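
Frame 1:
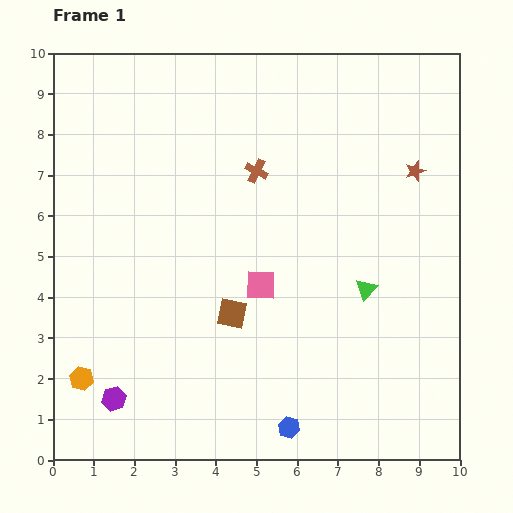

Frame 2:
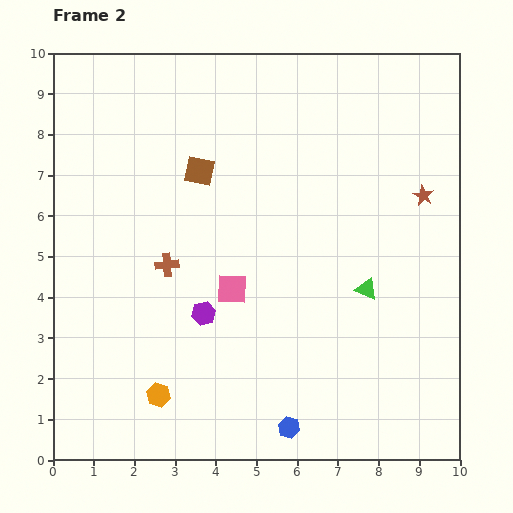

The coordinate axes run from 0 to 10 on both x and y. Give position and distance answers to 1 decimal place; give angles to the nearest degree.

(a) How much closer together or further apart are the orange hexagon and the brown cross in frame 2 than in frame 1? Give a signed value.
-3.5

Distance in frame 1: 6.7. Distance in frame 2: 3.2.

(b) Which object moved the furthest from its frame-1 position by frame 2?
the brown square

(moved 3.6; next 3.2)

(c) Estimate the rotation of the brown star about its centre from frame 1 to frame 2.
26° counter-clockwise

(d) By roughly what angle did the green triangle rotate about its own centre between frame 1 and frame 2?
49° counter-clockwise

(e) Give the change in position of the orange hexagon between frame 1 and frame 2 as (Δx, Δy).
(1.9, -0.4)

The orange hexagon was at (0.7, 2.0) in frame 1 and (2.6, 1.6) in frame 2.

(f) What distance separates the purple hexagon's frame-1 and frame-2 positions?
3.0

The purple hexagon moved from (1.5, 1.5) to (3.7, 3.6), a distance of √(2.2² + 2.1²) ≈ 3.0.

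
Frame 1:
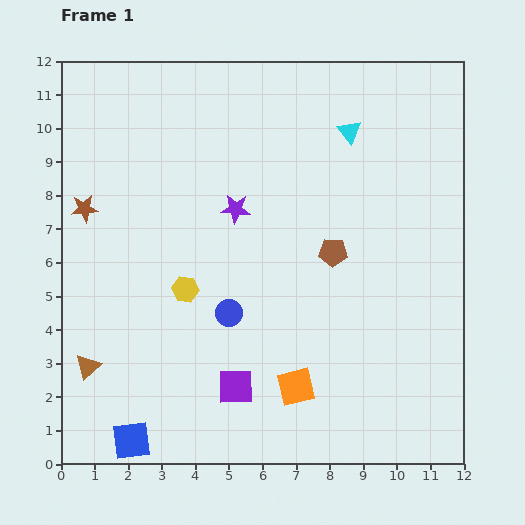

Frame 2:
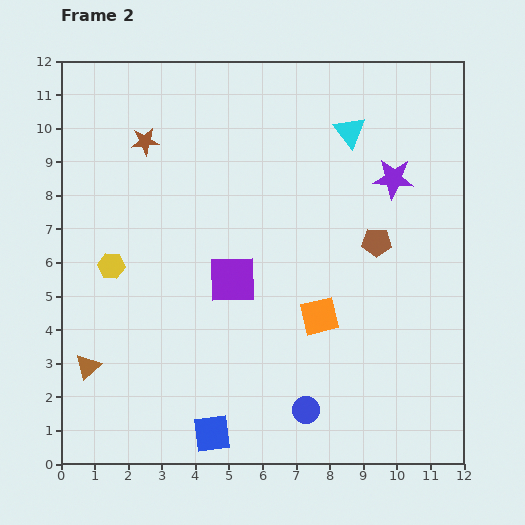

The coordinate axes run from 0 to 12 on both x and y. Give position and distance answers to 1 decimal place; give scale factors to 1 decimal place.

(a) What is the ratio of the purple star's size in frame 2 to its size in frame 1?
1.4×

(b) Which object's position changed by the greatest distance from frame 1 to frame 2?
the purple star

(moved 4.8; next 3.7)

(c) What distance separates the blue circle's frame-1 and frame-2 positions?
3.7

The blue circle moved from (5.0, 4.5) to (7.3, 1.6), a distance of √(2.3² + 2.9²) ≈ 3.7.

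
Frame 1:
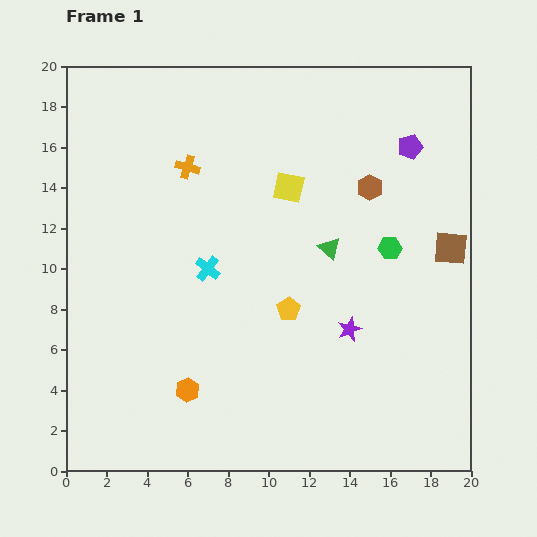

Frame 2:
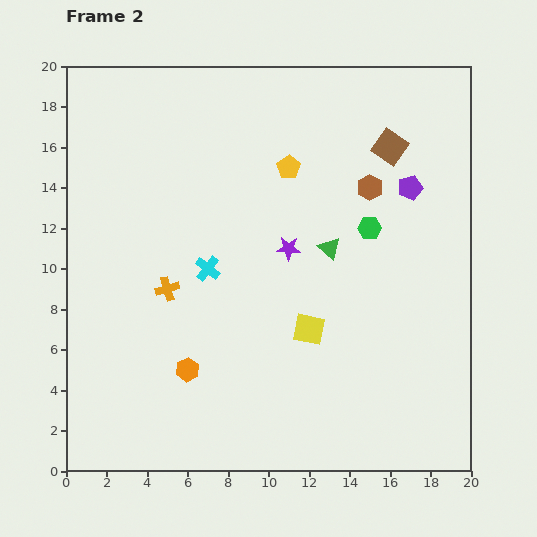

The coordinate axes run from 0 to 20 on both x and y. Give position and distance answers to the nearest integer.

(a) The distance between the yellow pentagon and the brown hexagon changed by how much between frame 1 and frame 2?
-3

Distance in frame 1: 7. Distance in frame 2: 4.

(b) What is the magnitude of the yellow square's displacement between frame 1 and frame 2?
7

The yellow square moved from (11, 14) to (12, 7), a distance of √(1² + 7²) ≈ 7.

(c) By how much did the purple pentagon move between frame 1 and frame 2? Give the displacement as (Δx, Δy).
(0, -2)

The purple pentagon was at (17, 16) in frame 1 and (17, 14) in frame 2.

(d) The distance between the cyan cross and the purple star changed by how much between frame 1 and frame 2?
-4

Distance in frame 1: 8. Distance in frame 2: 4.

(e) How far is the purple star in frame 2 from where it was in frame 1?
5

The purple star moved from (14, 7) to (11, 11), a distance of √(3² + 4²) ≈ 5.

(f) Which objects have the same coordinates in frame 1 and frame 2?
the brown hexagon, the cyan cross, the green triangle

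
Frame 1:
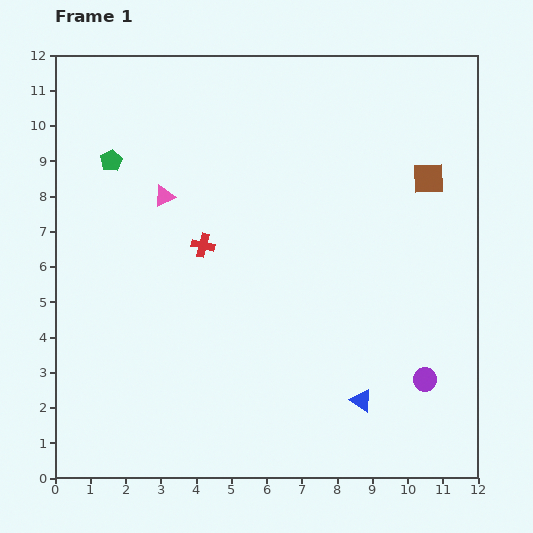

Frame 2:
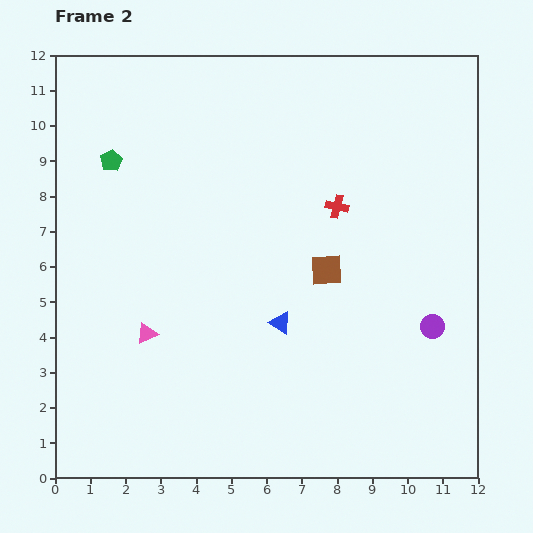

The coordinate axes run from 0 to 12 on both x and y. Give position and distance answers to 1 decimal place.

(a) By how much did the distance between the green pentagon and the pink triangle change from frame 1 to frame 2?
+3.2

Distance in frame 1: 1.8. Distance in frame 2: 5.0.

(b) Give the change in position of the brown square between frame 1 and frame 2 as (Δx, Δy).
(-2.9, -2.6)

The brown square was at (10.6, 8.5) in frame 1 and (7.7, 5.9) in frame 2.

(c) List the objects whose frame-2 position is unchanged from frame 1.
the green pentagon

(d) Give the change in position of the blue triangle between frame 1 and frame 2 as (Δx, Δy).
(-2.3, 2.2)

The blue triangle was at (8.7, 2.2) in frame 1 and (6.4, 4.4) in frame 2.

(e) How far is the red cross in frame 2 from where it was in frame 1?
4.0

The red cross moved from (4.2, 6.6) to (8.0, 7.7), a distance of √(3.8² + 1.1²) ≈ 4.0.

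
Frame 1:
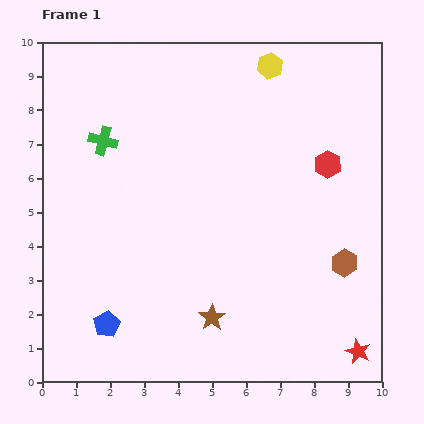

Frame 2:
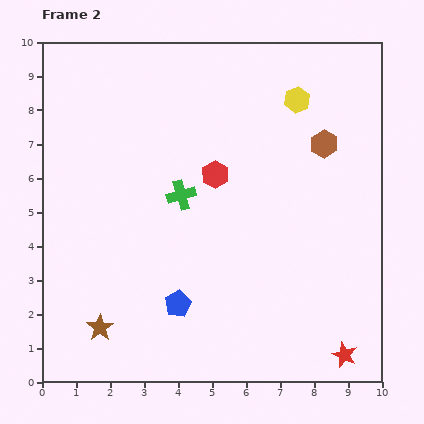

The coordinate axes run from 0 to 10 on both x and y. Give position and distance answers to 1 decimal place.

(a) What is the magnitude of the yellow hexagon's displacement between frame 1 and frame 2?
1.3

The yellow hexagon moved from (6.7, 9.3) to (7.5, 8.3), a distance of √(0.8² + 1.0²) ≈ 1.3.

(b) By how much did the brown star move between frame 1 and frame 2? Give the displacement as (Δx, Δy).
(-3.3, -0.3)

The brown star was at (5.0, 1.9) in frame 1 and (1.7, 1.6) in frame 2.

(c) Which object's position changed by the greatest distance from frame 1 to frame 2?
the brown hexagon

(moved 3.6; next 3.3)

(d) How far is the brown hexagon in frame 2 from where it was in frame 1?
3.6

The brown hexagon moved from (8.9, 3.5) to (8.3, 7.0), a distance of √(0.6² + 3.5²) ≈ 3.6.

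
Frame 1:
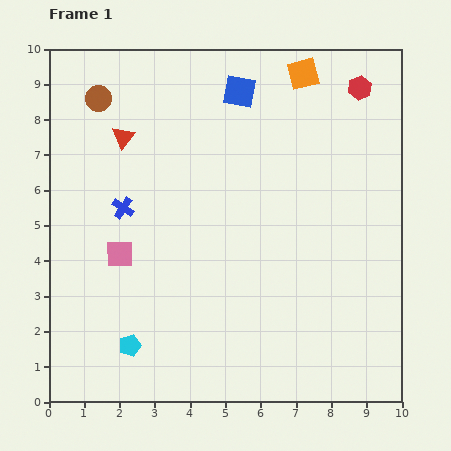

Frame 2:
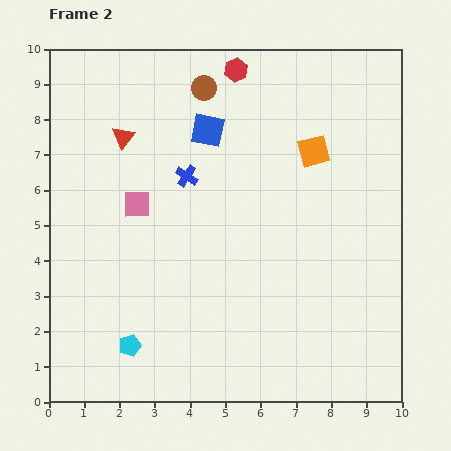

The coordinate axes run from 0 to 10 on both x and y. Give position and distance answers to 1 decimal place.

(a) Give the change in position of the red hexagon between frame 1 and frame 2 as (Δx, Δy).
(-3.5, 0.5)

The red hexagon was at (8.8, 8.9) in frame 1 and (5.3, 9.4) in frame 2.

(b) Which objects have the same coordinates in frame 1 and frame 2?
the cyan pentagon, the red triangle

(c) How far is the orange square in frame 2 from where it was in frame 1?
2.2

The orange square moved from (7.2, 9.3) to (7.5, 7.1), a distance of √(0.3² + 2.2²) ≈ 2.2.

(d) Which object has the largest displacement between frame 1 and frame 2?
the red hexagon

(moved 3.5; next 3.0)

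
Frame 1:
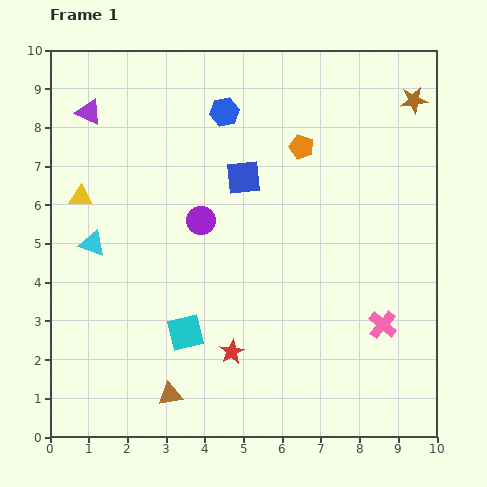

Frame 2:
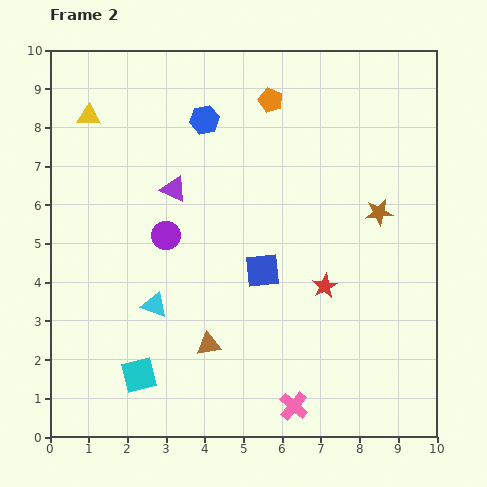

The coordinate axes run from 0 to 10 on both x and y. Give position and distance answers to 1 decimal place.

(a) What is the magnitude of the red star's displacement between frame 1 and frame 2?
2.9

The red star moved from (4.7, 2.2) to (7.1, 3.9), a distance of √(2.4² + 1.7²) ≈ 2.9.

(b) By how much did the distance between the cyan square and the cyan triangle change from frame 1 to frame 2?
-1.5

Distance in frame 1: 3.3. Distance in frame 2: 1.8.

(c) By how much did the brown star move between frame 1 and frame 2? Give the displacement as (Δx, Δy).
(-0.9, -2.9)

The brown star was at (9.4, 8.7) in frame 1 and (8.5, 5.8) in frame 2.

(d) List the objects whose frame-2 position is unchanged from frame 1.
none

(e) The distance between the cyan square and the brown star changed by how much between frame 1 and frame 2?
-0.9

Distance in frame 1: 8.4. Distance in frame 2: 7.5.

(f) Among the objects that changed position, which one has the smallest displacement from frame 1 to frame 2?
the blue hexagon

(moved 0.5)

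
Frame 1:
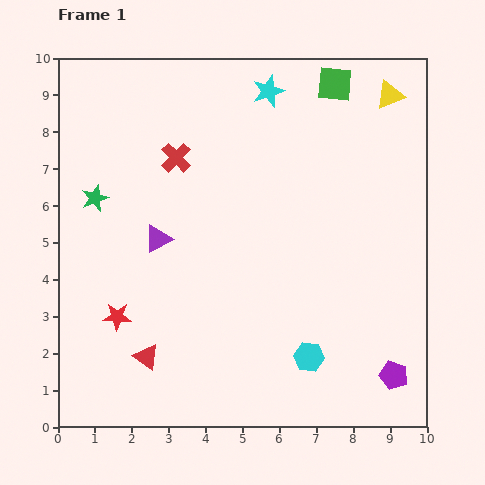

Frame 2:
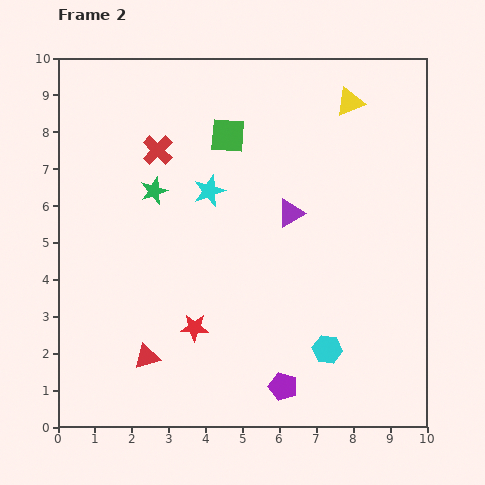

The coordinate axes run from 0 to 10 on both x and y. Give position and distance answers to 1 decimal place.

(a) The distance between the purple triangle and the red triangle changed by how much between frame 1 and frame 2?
+2.3

Distance in frame 1: 3.2. Distance in frame 2: 5.5.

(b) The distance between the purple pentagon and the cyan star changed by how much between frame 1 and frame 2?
-2.7

Distance in frame 1: 8.4. Distance in frame 2: 5.7.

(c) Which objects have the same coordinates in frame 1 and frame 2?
the red triangle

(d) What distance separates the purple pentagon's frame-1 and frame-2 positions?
3.0

The purple pentagon moved from (9.1, 1.4) to (6.1, 1.1), a distance of √(3.0² + 0.3²) ≈ 3.0.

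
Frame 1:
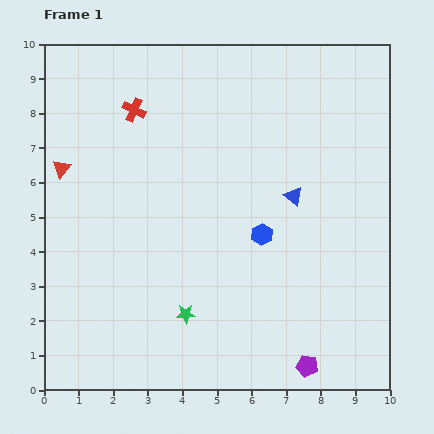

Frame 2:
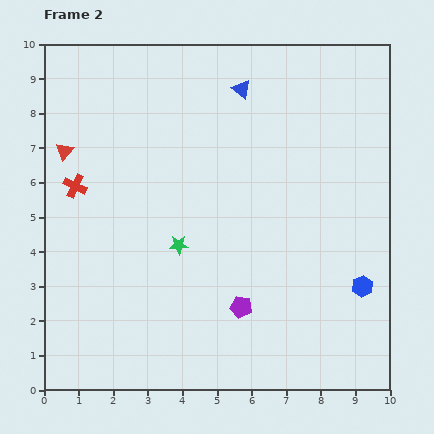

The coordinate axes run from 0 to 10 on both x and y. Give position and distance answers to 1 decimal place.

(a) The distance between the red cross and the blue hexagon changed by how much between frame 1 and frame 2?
+3.6

Distance in frame 1: 5.2. Distance in frame 2: 8.8.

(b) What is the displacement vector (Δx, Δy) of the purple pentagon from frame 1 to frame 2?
(-1.9, 1.7)

The purple pentagon was at (7.6, 0.7) in frame 1 and (5.7, 2.4) in frame 2.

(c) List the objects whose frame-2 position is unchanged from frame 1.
none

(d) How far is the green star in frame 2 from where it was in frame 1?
2.0

The green star moved from (4.1, 2.2) to (3.9, 4.2), a distance of √(0.2² + 2.0²) ≈ 2.0.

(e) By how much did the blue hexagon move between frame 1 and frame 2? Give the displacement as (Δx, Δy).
(2.9, -1.5)

The blue hexagon was at (6.3, 4.5) in frame 1 and (9.2, 3.0) in frame 2.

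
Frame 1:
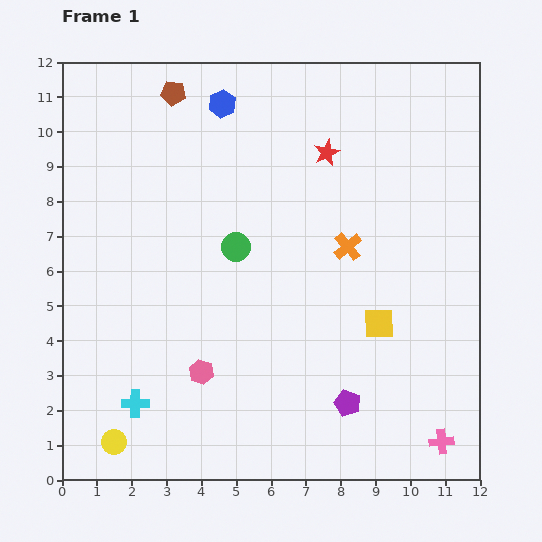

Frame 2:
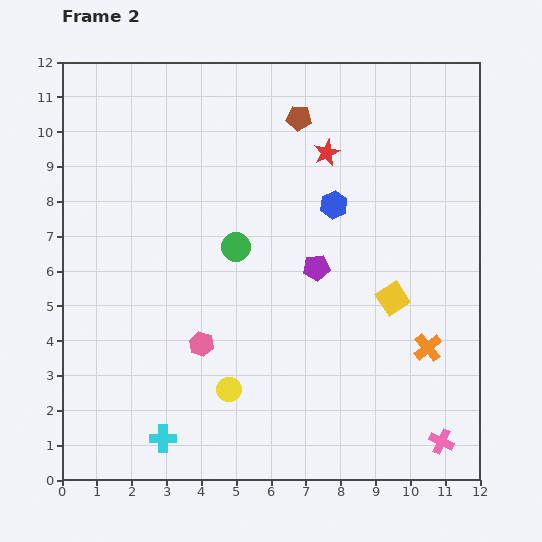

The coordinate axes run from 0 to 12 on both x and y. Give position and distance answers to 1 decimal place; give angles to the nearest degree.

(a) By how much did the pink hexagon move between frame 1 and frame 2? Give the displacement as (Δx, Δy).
(0.0, 0.8)

The pink hexagon was at (4.0, 3.1) in frame 1 and (4.0, 3.9) in frame 2.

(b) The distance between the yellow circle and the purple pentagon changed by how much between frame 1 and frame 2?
-2.5

Distance in frame 1: 6.8. Distance in frame 2: 4.3.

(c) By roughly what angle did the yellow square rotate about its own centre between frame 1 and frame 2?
32° counter-clockwise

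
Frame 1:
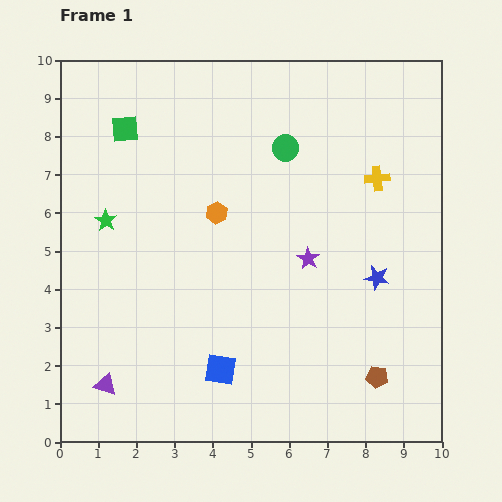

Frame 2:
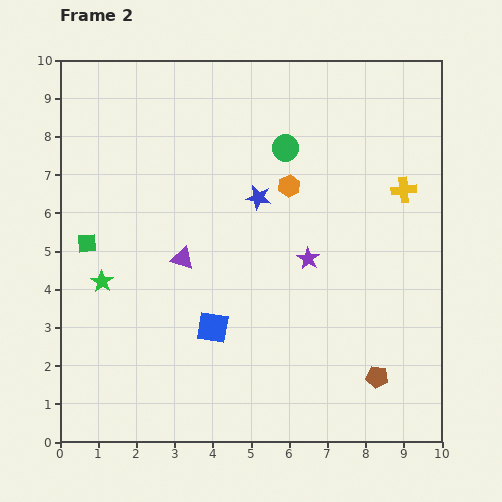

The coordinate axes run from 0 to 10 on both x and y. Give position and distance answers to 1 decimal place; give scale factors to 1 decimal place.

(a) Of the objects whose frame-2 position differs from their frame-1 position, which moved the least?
the yellow cross

(moved 0.8)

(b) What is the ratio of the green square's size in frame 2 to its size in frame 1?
0.7×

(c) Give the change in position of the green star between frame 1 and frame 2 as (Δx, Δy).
(-0.1, -1.6)

The green star was at (1.2, 5.8) in frame 1 and (1.1, 4.2) in frame 2.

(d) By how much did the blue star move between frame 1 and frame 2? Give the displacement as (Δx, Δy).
(-3.1, 2.1)

The blue star was at (8.3, 4.3) in frame 1 and (5.2, 6.4) in frame 2.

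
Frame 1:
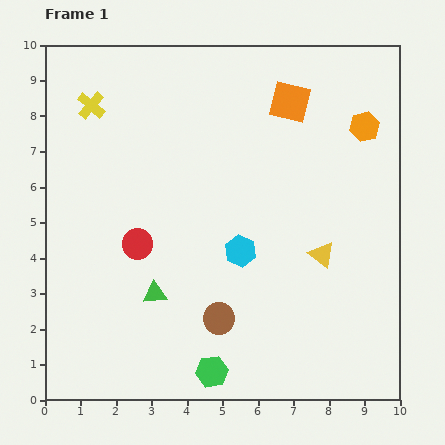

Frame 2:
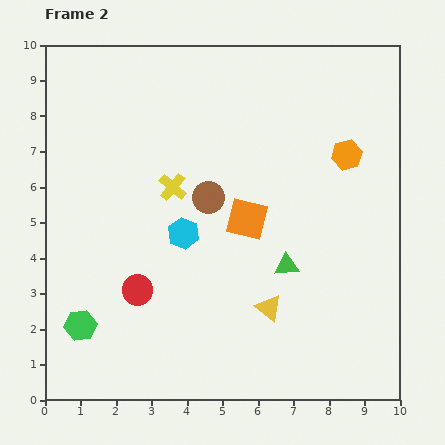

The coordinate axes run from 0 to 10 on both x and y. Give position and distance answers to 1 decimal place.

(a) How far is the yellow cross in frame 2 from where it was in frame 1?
3.3

The yellow cross moved from (1.3, 8.3) to (3.6, 6.0), a distance of √(2.3² + 2.3²) ≈ 3.3.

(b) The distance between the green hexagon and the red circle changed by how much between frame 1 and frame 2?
-2.3

Distance in frame 1: 4.2. Distance in frame 2: 1.9.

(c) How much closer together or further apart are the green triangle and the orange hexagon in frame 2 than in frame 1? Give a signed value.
-4.0

Distance in frame 1: 7.5. Distance in frame 2: 3.5.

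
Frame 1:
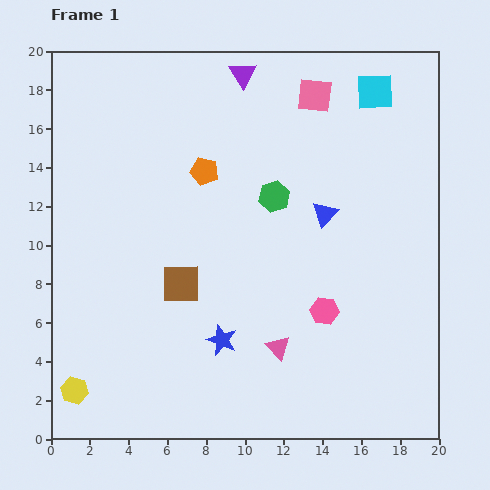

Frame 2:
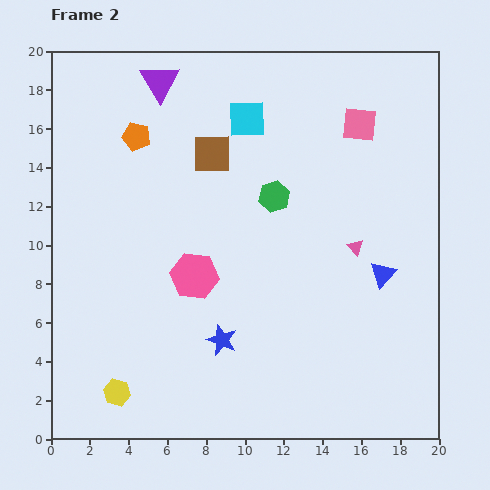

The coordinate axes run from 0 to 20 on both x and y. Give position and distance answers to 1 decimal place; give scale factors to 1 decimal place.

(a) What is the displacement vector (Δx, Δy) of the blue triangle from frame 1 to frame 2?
(3.0, -3.1)

The blue triangle was at (14.1, 11.6) in frame 1 and (17.1, 8.5) in frame 2.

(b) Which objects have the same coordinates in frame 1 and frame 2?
the blue star, the green hexagon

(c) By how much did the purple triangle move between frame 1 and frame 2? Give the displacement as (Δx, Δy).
(-4.3, -0.4)

The purple triangle was at (9.9, 18.8) in frame 1 and (5.6, 18.4) in frame 2.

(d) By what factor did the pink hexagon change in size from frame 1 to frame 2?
1.7×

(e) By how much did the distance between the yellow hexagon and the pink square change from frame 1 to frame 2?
-1.0

Distance in frame 1: 19.6. Distance in frame 2: 18.6.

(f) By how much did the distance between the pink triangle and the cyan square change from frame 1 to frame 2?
-5.4

Distance in frame 1: 14.1. Distance in frame 2: 8.7.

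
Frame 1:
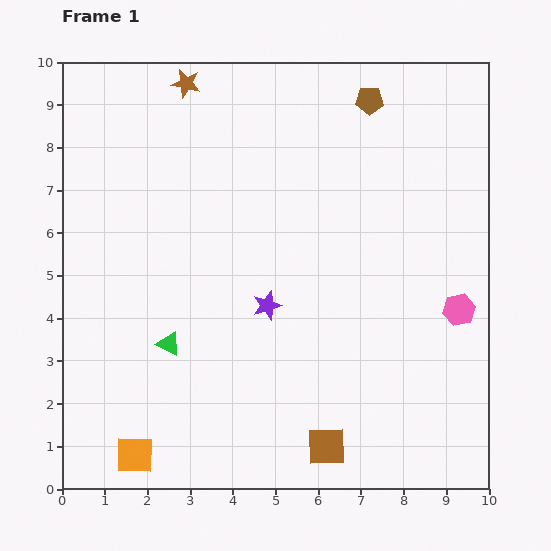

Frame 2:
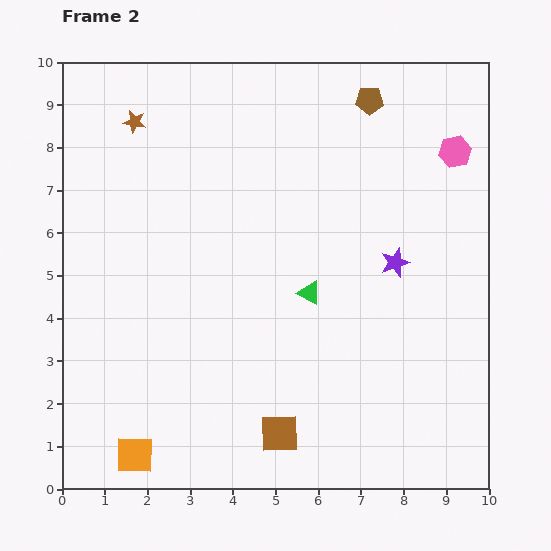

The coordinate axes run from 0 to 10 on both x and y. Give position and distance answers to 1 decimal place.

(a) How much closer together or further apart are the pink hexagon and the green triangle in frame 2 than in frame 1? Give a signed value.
-2.1

Distance in frame 1: 6.8. Distance in frame 2: 4.7.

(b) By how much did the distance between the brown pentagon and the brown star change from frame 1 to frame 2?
+1.2

Distance in frame 1: 4.3. Distance in frame 2: 5.5.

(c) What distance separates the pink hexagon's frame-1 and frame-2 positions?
3.7

The pink hexagon moved from (9.3, 4.2) to (9.2, 7.9), a distance of √(0.1² + 3.7²) ≈ 3.7.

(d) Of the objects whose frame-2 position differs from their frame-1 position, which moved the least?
the brown square

(moved 1.1)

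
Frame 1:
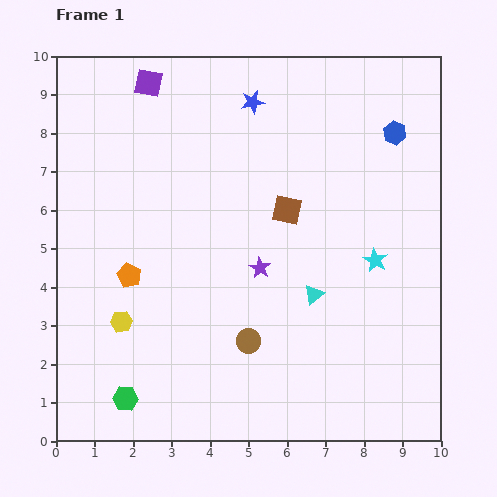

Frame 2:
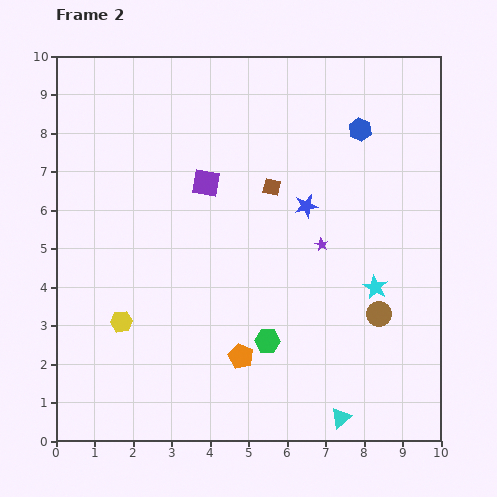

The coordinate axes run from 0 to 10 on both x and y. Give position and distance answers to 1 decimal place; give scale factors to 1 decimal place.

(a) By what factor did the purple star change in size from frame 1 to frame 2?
0.6×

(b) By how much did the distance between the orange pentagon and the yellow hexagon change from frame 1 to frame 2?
+2.0

Distance in frame 1: 1.2. Distance in frame 2: 3.2.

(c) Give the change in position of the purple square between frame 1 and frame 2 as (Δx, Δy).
(1.5, -2.6)

The purple square was at (2.4, 9.3) in frame 1 and (3.9, 6.7) in frame 2.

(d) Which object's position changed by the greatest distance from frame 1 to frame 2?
the green hexagon

(moved 4.0; next 3.6)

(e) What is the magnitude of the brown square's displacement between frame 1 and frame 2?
0.7

The brown square moved from (6.0, 6.0) to (5.6, 6.6), a distance of √(0.4² + 0.6²) ≈ 0.7.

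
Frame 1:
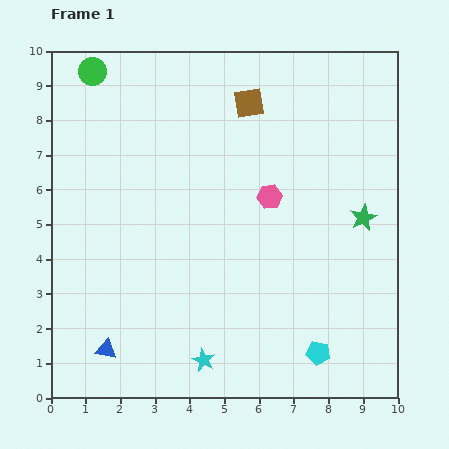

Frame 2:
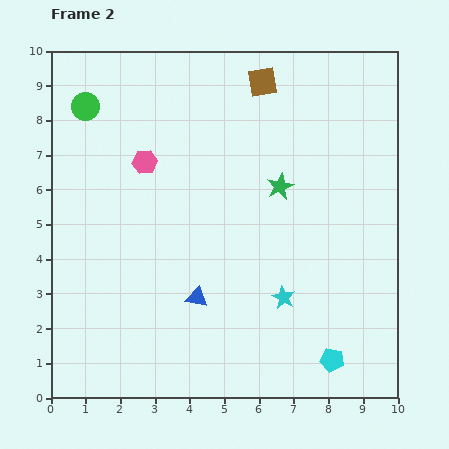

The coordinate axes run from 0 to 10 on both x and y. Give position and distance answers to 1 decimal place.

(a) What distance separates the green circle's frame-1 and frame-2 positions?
1.0

The green circle moved from (1.2, 9.4) to (1.0, 8.4), a distance of √(0.2² + 1.0²) ≈ 1.0.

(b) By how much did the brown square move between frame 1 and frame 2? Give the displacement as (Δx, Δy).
(0.4, 0.6)

The brown square was at (5.7, 8.5) in frame 1 and (6.1, 9.1) in frame 2.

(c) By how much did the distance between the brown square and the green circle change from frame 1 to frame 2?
+0.5

Distance in frame 1: 4.6. Distance in frame 2: 5.1.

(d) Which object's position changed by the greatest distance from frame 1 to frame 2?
the pink hexagon

(moved 3.7; next 3.0)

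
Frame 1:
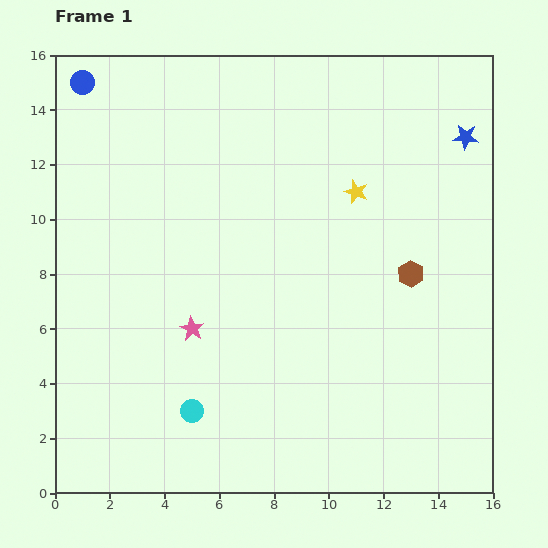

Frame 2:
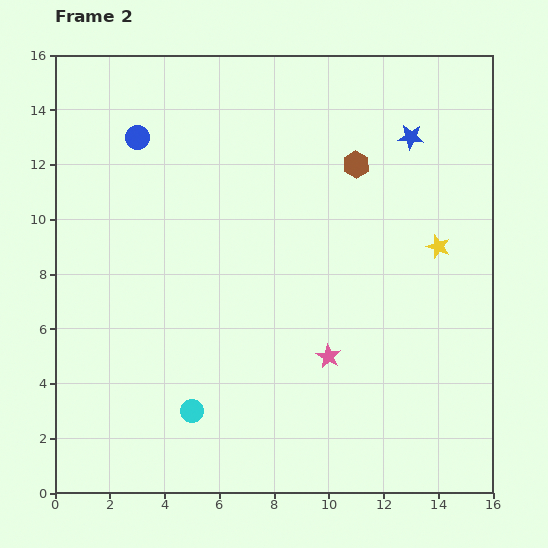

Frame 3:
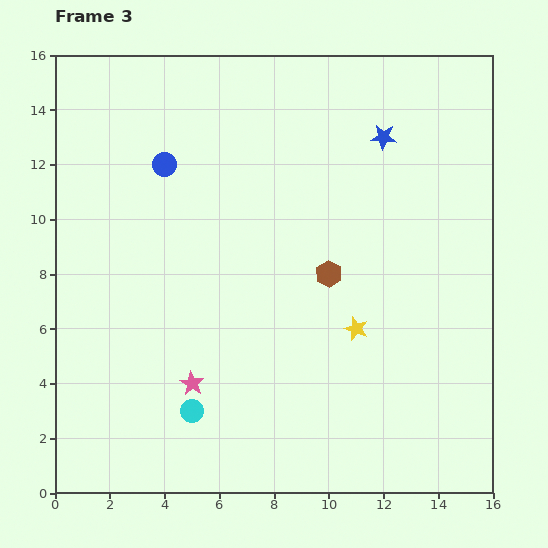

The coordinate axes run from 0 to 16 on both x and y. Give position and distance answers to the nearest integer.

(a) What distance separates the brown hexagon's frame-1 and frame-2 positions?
4

The brown hexagon moved from (13, 8) to (11, 12), a distance of √(2² + 4²) ≈ 4.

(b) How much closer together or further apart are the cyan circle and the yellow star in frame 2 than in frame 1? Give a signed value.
+1

Distance in frame 1: 10. Distance in frame 2: 11.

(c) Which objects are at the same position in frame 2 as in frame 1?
the cyan circle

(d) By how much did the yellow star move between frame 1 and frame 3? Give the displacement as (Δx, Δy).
(0, -5)

The yellow star was at (11, 11) in frame 1 and (11, 6) in frame 3.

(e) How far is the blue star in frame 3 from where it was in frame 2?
1

The blue star moved from (13, 13) to (12, 13), a distance of √(1² + 0²) ≈ 1.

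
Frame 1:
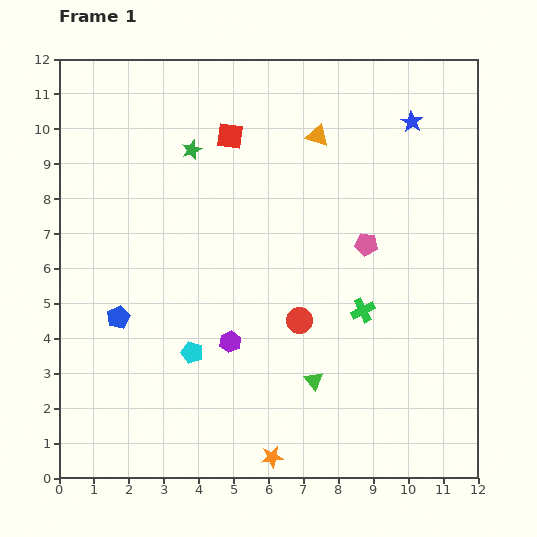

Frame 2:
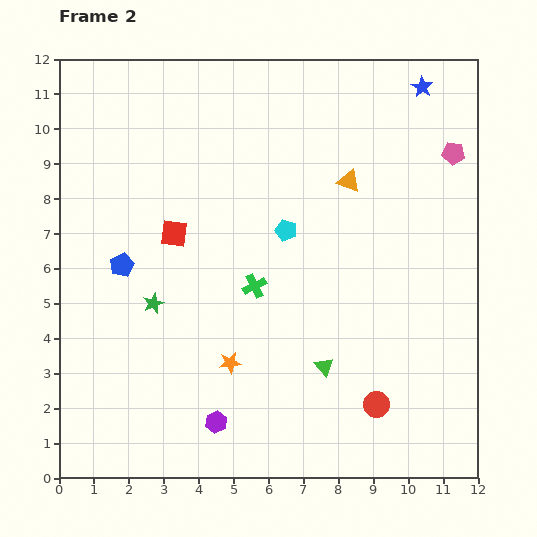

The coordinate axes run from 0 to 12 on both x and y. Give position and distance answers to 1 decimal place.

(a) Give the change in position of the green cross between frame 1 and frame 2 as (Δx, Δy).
(-3.1, 0.7)

The green cross was at (8.7, 4.8) in frame 1 and (5.6, 5.5) in frame 2.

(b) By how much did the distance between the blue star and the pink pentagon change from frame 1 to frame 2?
-1.6

Distance in frame 1: 3.7. Distance in frame 2: 2.1.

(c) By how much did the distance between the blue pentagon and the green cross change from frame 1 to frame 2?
-3.2

Distance in frame 1: 7.0. Distance in frame 2: 3.8.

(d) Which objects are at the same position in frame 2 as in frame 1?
none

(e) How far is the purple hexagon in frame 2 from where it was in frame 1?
2.3

The purple hexagon moved from (4.9, 3.9) to (4.5, 1.6), a distance of √(0.4² + 2.3²) ≈ 2.3.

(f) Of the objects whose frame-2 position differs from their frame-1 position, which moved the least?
the green triangle

(moved 0.5)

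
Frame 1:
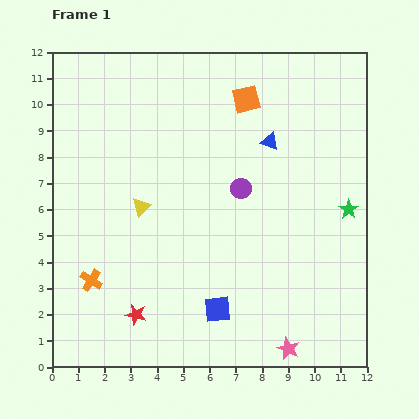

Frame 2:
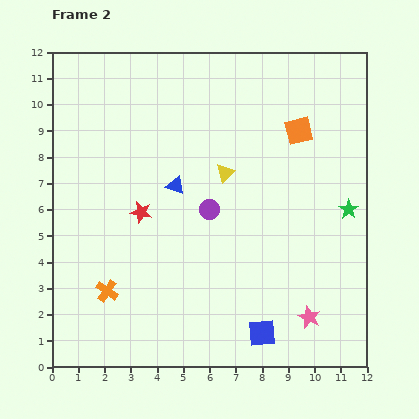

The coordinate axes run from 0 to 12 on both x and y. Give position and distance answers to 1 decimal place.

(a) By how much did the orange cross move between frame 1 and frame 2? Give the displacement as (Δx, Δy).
(0.6, -0.4)

The orange cross was at (1.5, 3.3) in frame 1 and (2.1, 2.9) in frame 2.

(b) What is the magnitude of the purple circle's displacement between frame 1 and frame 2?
1.4

The purple circle moved from (7.2, 6.8) to (6.0, 6.0), a distance of √(1.2² + 0.8²) ≈ 1.4.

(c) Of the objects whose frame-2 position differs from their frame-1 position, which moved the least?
the orange cross

(moved 0.7)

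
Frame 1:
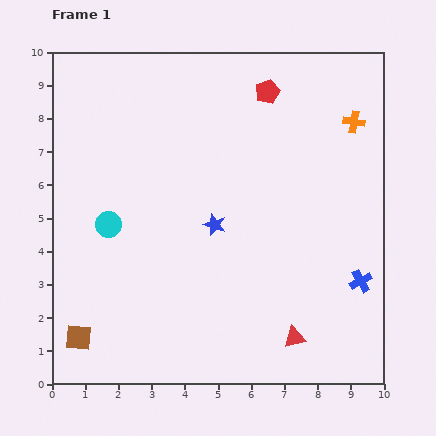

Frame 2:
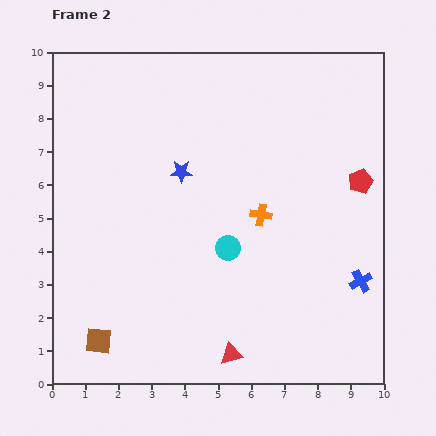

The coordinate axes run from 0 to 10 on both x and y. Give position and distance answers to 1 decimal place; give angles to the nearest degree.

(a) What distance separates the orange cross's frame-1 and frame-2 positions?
4.0

The orange cross moved from (9.1, 7.9) to (6.3, 5.1), a distance of √(2.8² + 2.8²) ≈ 4.0.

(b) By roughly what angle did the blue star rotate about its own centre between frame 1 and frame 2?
19° counter-clockwise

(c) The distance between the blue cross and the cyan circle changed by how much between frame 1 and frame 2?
-3.7

Distance in frame 1: 7.8. Distance in frame 2: 4.1.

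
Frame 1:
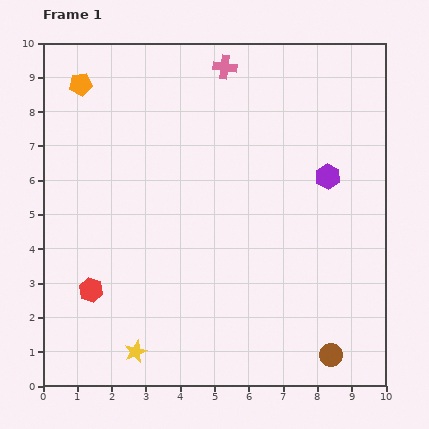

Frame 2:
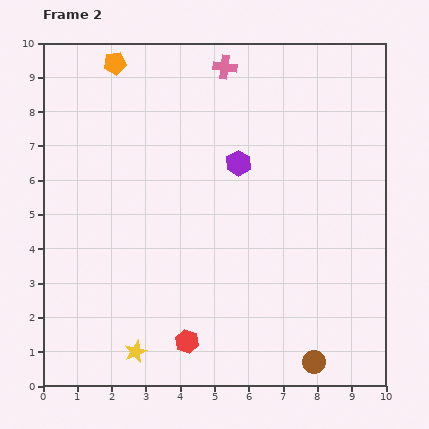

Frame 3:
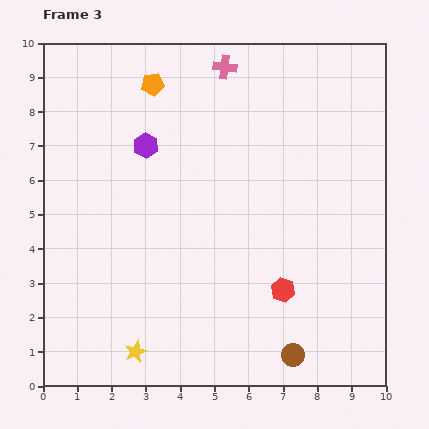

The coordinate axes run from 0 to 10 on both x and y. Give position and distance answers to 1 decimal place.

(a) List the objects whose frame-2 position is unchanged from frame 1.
the yellow star, the pink cross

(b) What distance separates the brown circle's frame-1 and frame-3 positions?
1.1

The brown circle moved from (8.4, 0.9) to (7.3, 0.9), a distance of √(1.1² + 0.0²) ≈ 1.1.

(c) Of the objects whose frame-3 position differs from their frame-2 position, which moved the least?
the brown circle

(moved 0.6)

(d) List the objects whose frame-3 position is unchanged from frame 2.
the yellow star, the pink cross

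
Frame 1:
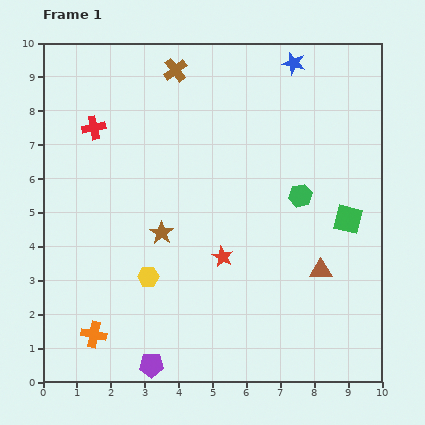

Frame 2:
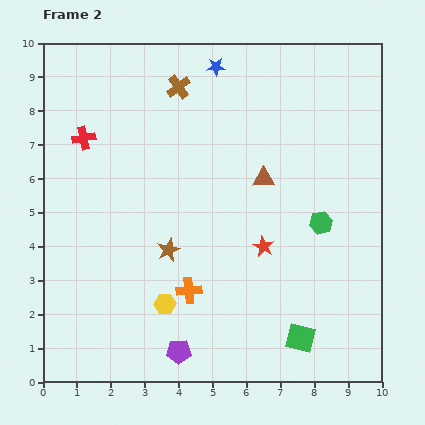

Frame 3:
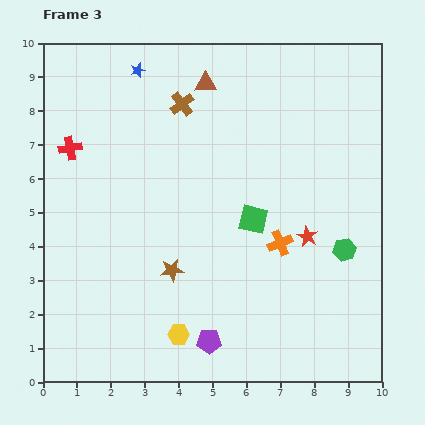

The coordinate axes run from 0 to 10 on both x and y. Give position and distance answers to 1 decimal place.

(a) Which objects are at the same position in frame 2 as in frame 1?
none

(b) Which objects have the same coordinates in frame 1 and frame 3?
none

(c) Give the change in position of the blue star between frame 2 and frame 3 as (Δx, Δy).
(-2.3, -0.1)

The blue star was at (5.1, 9.3) in frame 2 and (2.8, 9.2) in frame 3.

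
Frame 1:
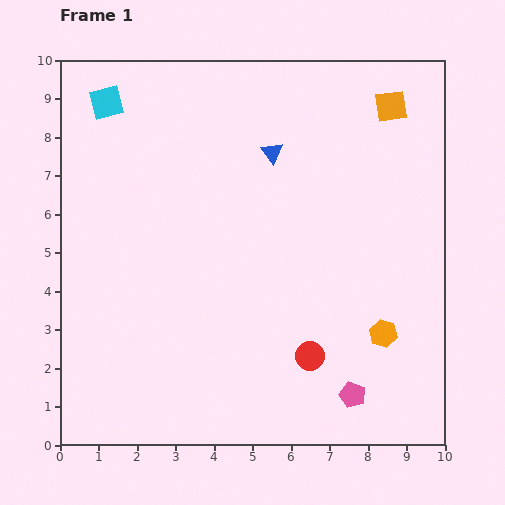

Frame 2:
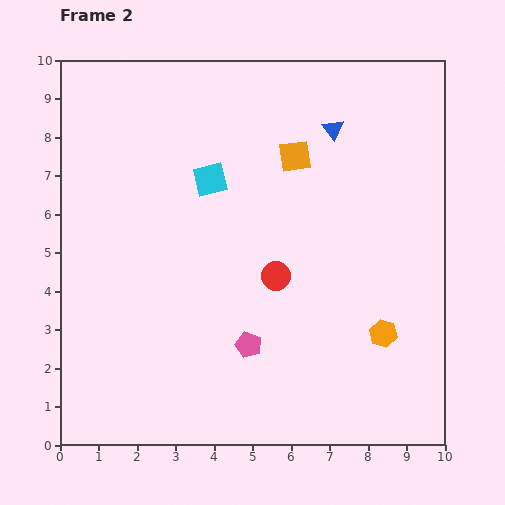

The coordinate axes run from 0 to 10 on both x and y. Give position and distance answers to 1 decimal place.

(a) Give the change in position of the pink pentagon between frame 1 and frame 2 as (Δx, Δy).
(-2.7, 1.3)

The pink pentagon was at (7.6, 1.3) in frame 1 and (4.9, 2.6) in frame 2.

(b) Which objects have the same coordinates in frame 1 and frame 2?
the orange hexagon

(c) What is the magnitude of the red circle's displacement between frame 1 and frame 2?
2.3

The red circle moved from (6.5, 2.3) to (5.6, 4.4), a distance of √(0.9² + 2.1²) ≈ 2.3.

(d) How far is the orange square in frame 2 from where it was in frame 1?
2.8

The orange square moved from (8.6, 8.8) to (6.1, 7.5), a distance of √(2.5² + 1.3²) ≈ 2.8.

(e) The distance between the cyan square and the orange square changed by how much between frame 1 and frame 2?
-5.1

Distance in frame 1: 7.4. Distance in frame 2: 2.3.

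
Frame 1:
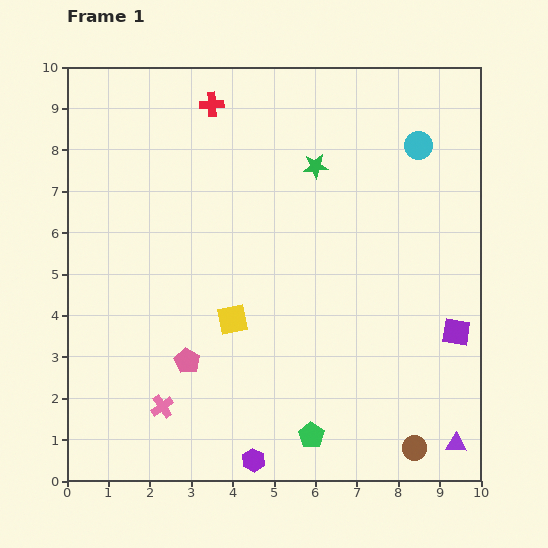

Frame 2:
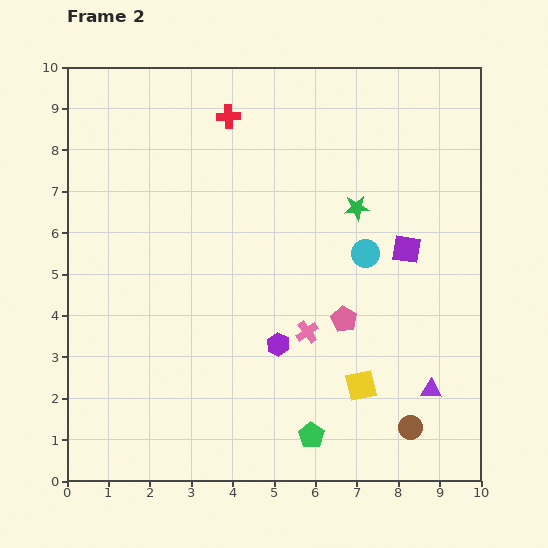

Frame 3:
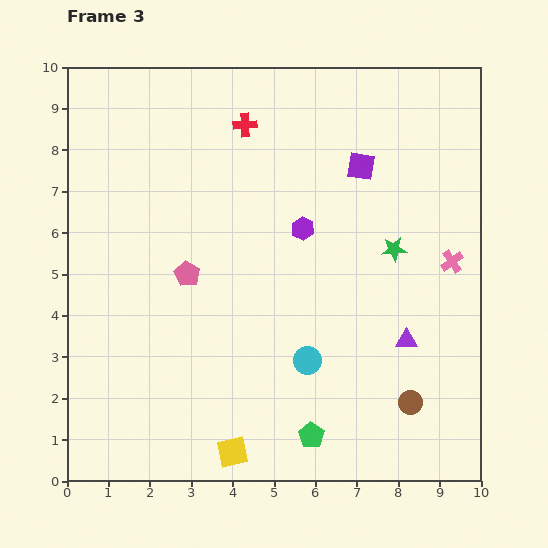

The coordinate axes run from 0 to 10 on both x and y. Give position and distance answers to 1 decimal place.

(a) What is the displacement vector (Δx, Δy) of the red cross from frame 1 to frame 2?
(0.4, -0.3)

The red cross was at (3.5, 9.1) in frame 1 and (3.9, 8.8) in frame 2.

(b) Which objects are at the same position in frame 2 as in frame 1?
the green pentagon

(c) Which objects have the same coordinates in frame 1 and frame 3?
the green pentagon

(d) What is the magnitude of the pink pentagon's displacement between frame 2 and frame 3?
4.0

The pink pentagon moved from (6.7, 3.9) to (2.9, 5.0), a distance of √(3.8² + 1.1²) ≈ 4.0.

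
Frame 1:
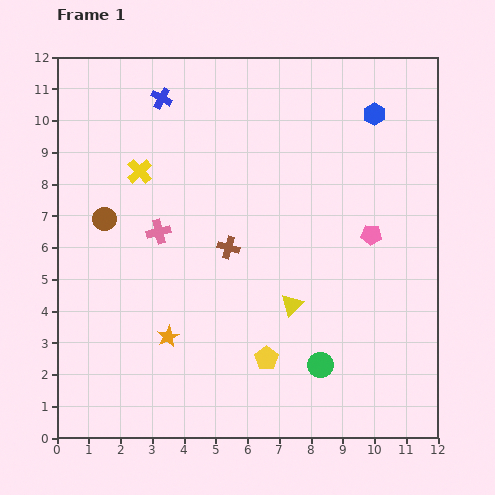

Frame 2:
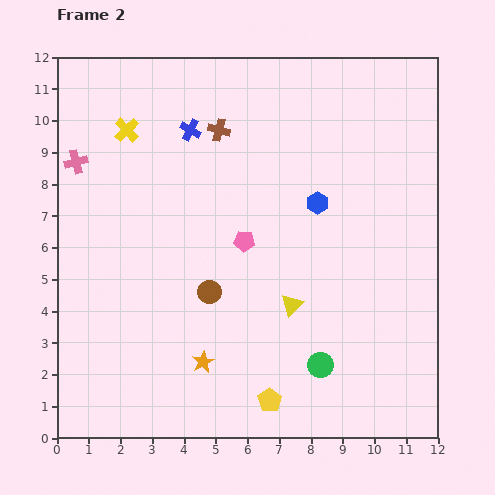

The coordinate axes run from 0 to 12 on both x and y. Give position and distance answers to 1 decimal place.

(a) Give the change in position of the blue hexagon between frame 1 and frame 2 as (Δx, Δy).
(-1.8, -2.8)

The blue hexagon was at (10.0, 10.2) in frame 1 and (8.2, 7.4) in frame 2.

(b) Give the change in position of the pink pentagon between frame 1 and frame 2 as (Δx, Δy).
(-4.0, -0.2)

The pink pentagon was at (9.9, 6.4) in frame 1 and (5.9, 6.2) in frame 2.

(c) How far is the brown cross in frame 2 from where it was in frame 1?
3.7

The brown cross moved from (5.4, 6.0) to (5.1, 9.7), a distance of √(0.3² + 3.7²) ≈ 3.7.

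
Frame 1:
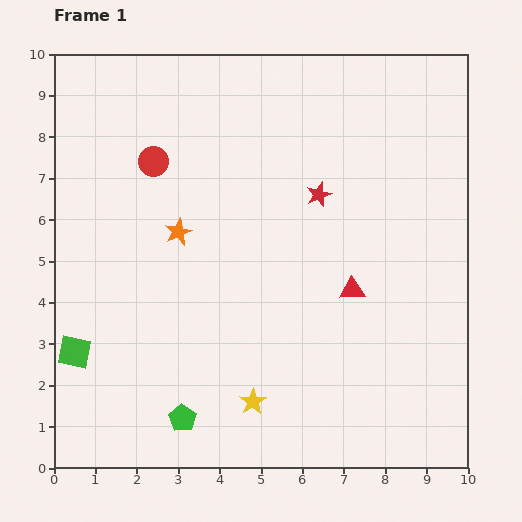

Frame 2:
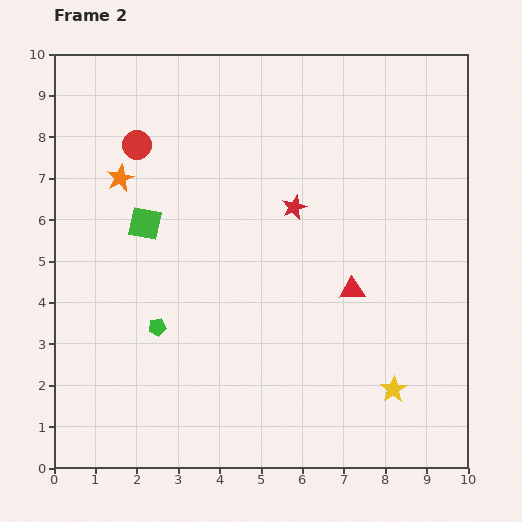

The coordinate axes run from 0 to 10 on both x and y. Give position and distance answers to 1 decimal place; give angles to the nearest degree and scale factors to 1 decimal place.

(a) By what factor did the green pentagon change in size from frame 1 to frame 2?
0.6×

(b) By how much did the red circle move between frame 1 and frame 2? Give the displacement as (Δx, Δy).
(-0.4, 0.4)

The red circle was at (2.4, 7.4) in frame 1 and (2.0, 7.8) in frame 2.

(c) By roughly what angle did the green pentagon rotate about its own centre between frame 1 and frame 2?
30° clockwise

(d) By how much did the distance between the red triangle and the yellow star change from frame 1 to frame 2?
-1.0

Distance in frame 1: 3.6. Distance in frame 2: 2.6.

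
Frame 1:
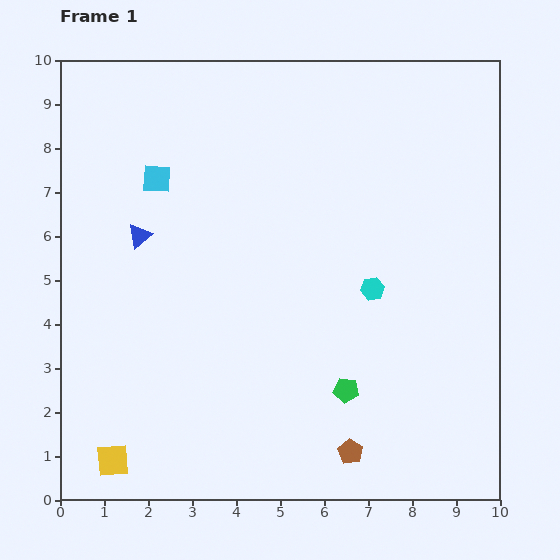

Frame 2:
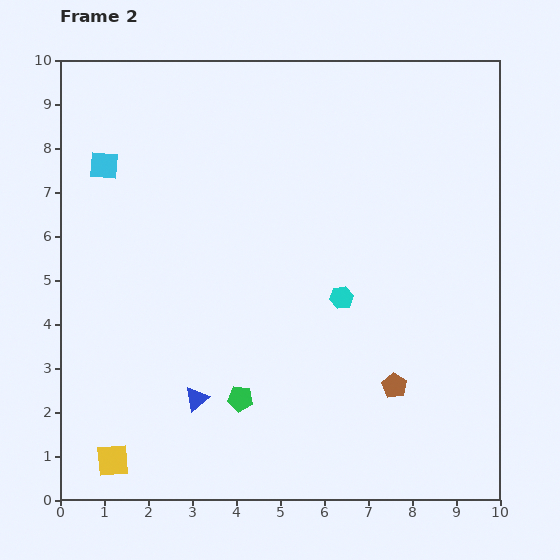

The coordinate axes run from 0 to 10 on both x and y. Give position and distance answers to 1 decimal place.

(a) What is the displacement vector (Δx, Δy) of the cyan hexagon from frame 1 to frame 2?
(-0.7, -0.2)

The cyan hexagon was at (7.1, 4.8) in frame 1 and (6.4, 4.6) in frame 2.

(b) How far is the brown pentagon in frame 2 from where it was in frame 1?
1.8

The brown pentagon moved from (6.6, 1.1) to (7.6, 2.6), a distance of √(1.0² + 1.5²) ≈ 1.8.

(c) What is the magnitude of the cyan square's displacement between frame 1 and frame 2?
1.2

The cyan square moved from (2.2, 7.3) to (1.0, 7.6), a distance of √(1.2² + 0.3²) ≈ 1.2.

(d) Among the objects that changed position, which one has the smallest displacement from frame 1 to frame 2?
the cyan hexagon

(moved 0.7)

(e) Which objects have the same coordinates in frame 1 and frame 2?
the yellow square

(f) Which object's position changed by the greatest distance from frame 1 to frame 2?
the blue triangle

(moved 3.9; next 2.4)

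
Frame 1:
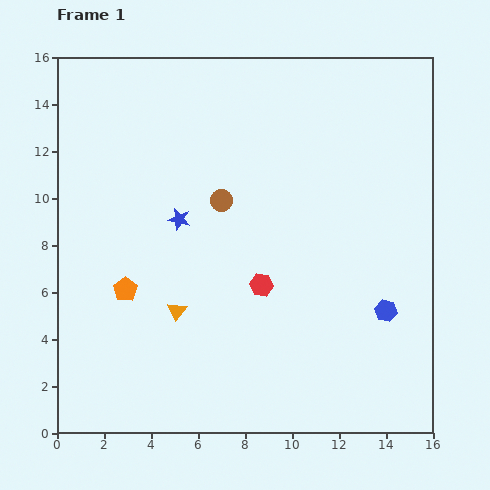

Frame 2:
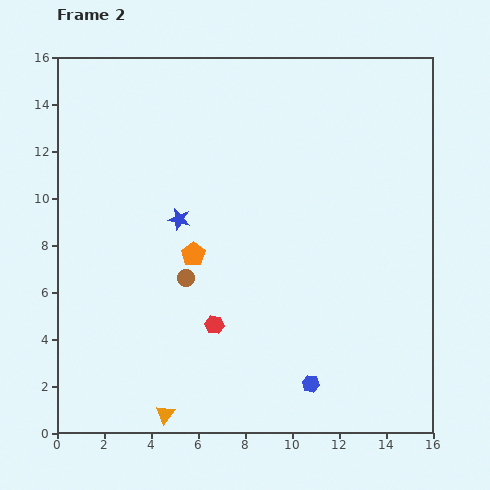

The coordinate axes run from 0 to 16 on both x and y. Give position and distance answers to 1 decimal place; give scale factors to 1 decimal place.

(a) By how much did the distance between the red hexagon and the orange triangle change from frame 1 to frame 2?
+0.5

Distance in frame 1: 3.8. Distance in frame 2: 4.3.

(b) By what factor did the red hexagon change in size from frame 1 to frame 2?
0.8×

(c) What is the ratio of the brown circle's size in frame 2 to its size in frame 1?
0.8×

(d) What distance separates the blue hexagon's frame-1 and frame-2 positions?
4.5

The blue hexagon moved from (14.0, 5.2) to (10.8, 2.1), a distance of √(3.2² + 3.1²) ≈ 4.5.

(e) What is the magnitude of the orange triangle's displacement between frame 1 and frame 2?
4.4

The orange triangle moved from (5.1, 5.2) to (4.6, 0.8), a distance of √(0.5² + 4.4²) ≈ 4.4.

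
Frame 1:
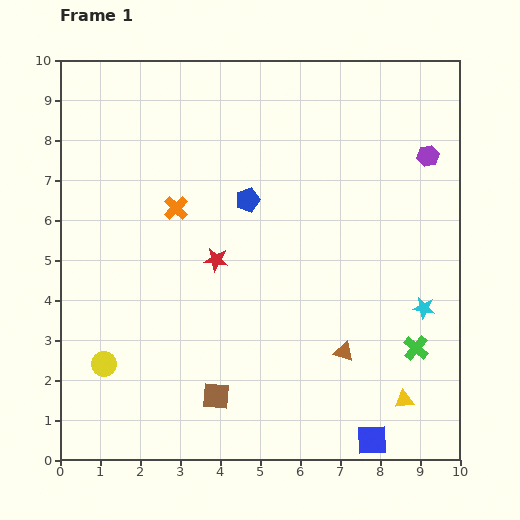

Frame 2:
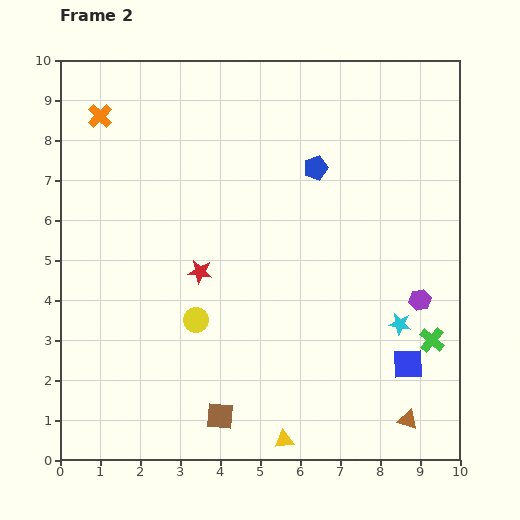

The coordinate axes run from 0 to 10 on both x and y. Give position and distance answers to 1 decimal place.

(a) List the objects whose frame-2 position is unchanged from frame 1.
none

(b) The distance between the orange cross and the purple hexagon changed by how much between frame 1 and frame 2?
+2.8

Distance in frame 1: 6.4. Distance in frame 2: 9.2.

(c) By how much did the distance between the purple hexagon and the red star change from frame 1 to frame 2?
-0.4

Distance in frame 1: 5.9. Distance in frame 2: 5.5.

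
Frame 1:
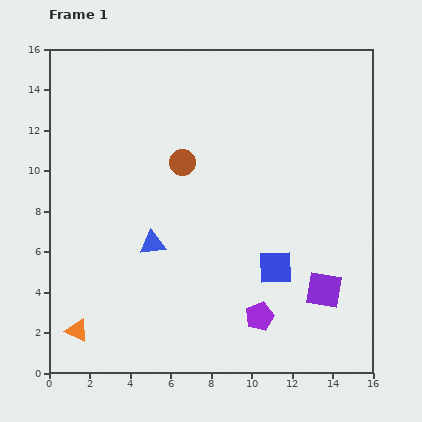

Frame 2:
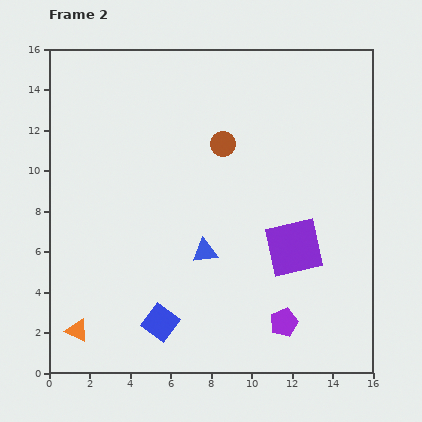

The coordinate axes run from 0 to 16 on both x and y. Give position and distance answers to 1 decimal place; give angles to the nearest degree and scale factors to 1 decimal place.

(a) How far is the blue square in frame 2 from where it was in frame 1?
6.3

The blue square moved from (11.2, 5.2) to (5.5, 2.5), a distance of √(5.7² + 2.7²) ≈ 6.3.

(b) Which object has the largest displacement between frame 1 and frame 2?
the blue square

(moved 6.3; next 2.6)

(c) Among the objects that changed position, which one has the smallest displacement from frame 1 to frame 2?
the purple pentagon

(moved 1.2)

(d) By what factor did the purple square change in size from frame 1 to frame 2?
1.6×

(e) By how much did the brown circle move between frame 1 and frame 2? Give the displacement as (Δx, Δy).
(2.0, 0.9)

The brown circle was at (6.6, 10.4) in frame 1 and (8.6, 11.3) in frame 2.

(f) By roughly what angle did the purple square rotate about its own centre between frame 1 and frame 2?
22° counter-clockwise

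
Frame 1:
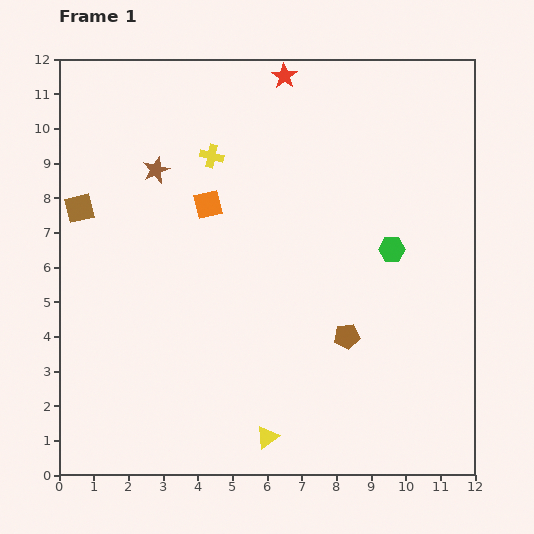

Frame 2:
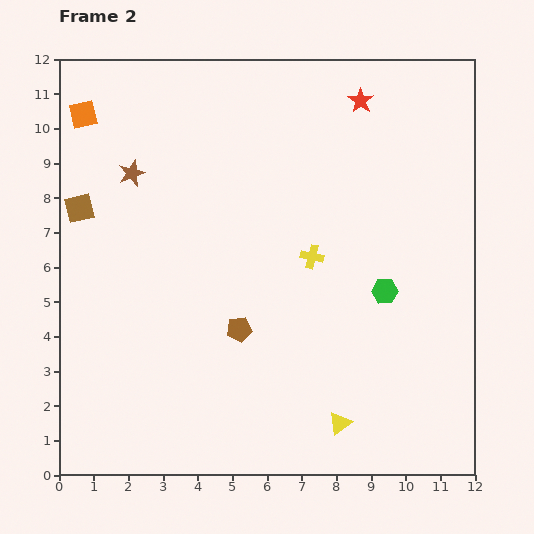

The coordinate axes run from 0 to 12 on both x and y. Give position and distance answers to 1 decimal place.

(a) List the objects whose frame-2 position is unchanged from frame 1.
the brown square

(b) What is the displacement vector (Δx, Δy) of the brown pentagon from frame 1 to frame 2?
(-3.1, 0.2)

The brown pentagon was at (8.3, 4.0) in frame 1 and (5.2, 4.2) in frame 2.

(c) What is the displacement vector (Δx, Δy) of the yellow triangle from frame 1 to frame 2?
(2.1, 0.4)

The yellow triangle was at (6.0, 1.1) in frame 1 and (8.1, 1.5) in frame 2.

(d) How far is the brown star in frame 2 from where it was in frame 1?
0.7

The brown star moved from (2.8, 8.8) to (2.1, 8.7), a distance of √(0.7² + 0.1²) ≈ 0.7.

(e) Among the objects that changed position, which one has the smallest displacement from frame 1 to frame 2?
the brown star

(moved 0.7)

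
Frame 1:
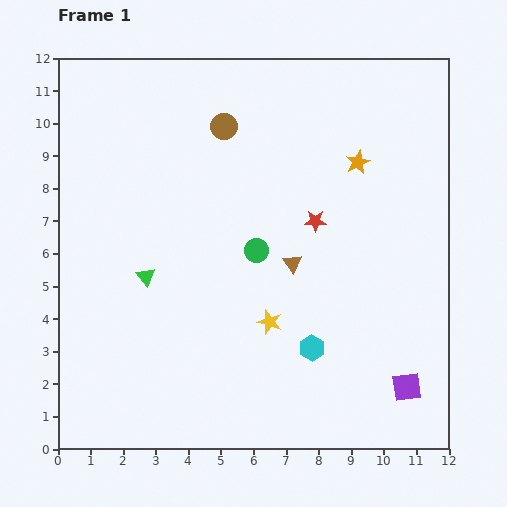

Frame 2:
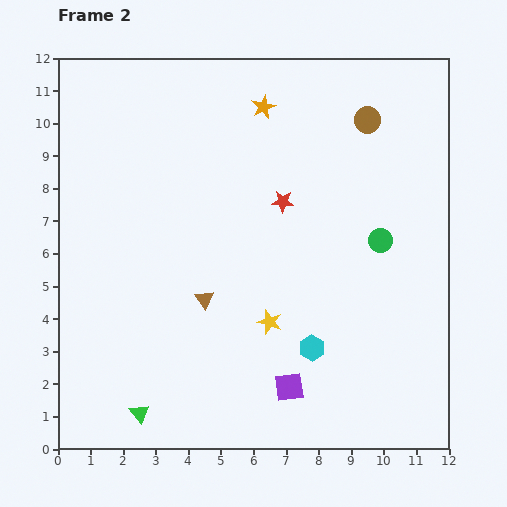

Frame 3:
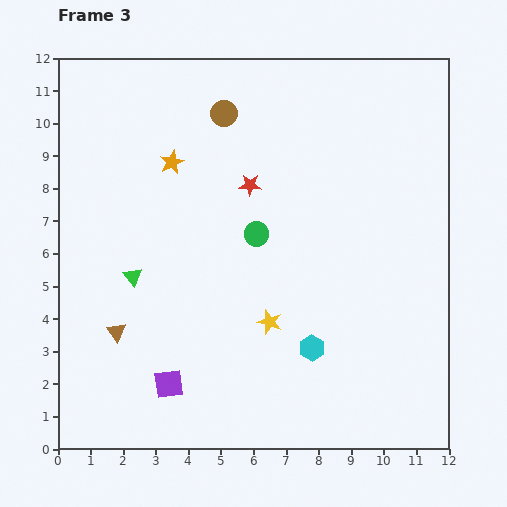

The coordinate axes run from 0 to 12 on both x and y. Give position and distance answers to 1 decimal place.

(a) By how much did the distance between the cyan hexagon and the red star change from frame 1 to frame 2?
+0.7

Distance in frame 1: 3.9. Distance in frame 2: 4.6.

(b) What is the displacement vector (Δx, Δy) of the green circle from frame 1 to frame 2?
(3.8, 0.3)

The green circle was at (6.1, 6.1) in frame 1 and (9.9, 6.4) in frame 2.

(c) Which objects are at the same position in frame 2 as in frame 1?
the yellow star, the cyan hexagon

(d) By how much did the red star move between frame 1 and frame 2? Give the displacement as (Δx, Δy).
(-1.0, 0.6)

The red star was at (7.9, 7.0) in frame 1 and (6.9, 7.6) in frame 2.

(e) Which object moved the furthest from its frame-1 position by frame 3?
the purple square

(moved 7.3; next 5.8)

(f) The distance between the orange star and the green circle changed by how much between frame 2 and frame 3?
-2.1

Distance in frame 2: 5.5. Distance in frame 3: 3.4.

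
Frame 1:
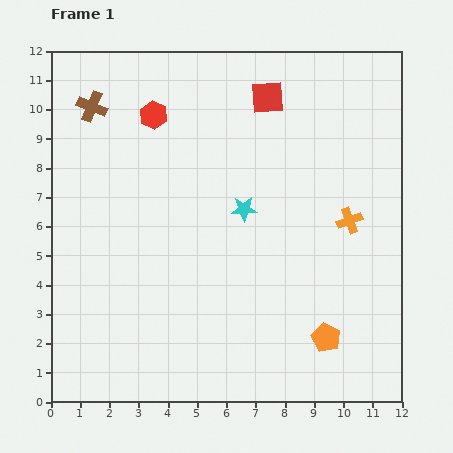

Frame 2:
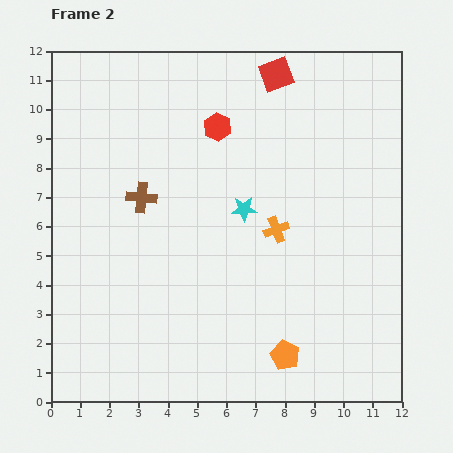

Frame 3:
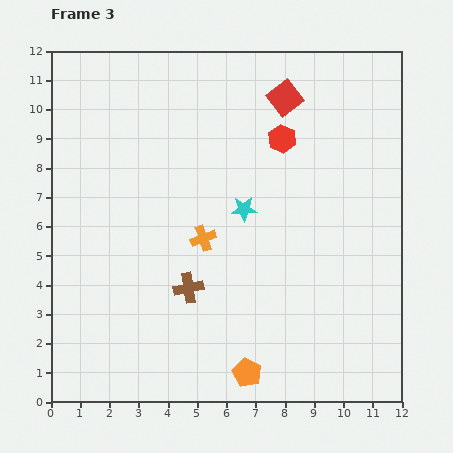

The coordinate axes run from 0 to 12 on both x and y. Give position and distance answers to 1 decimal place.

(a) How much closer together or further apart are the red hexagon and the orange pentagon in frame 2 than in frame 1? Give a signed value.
-1.5

Distance in frame 1: 9.6. Distance in frame 2: 8.1.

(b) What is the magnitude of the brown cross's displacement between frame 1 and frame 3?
7.0

The brown cross moved from (1.4, 10.1) to (4.7, 3.9), a distance of √(3.3² + 6.2²) ≈ 7.0.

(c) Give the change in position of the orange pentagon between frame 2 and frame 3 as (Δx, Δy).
(-1.3, -0.6)

The orange pentagon was at (8.0, 1.6) in frame 2 and (6.7, 1.0) in frame 3.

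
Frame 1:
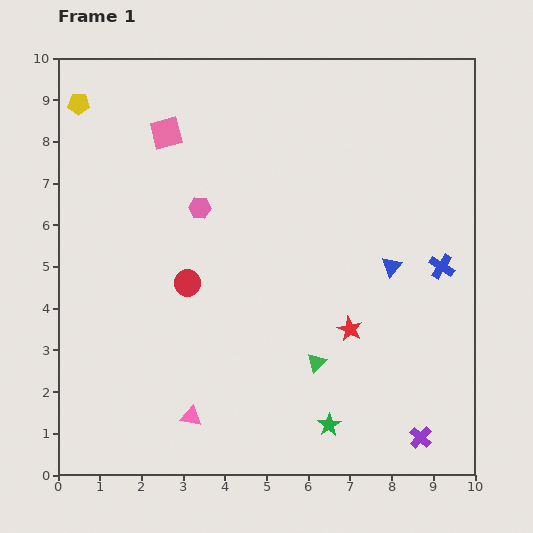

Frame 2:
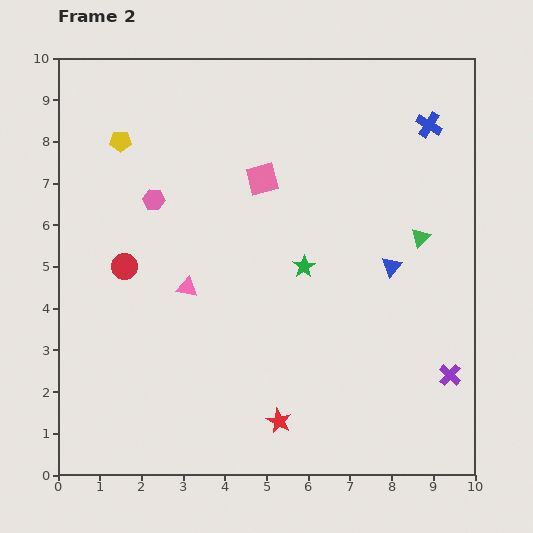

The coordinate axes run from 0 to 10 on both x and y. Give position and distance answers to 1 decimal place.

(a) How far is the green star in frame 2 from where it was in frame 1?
3.8

The green star moved from (6.5, 1.2) to (5.9, 5.0), a distance of √(0.6² + 3.8²) ≈ 3.8.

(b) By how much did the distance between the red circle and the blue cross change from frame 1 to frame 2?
+2.0

Distance in frame 1: 6.1. Distance in frame 2: 8.1.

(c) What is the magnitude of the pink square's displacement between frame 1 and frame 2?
2.5

The pink square moved from (2.6, 8.2) to (4.9, 7.1), a distance of √(2.3² + 1.1²) ≈ 2.5.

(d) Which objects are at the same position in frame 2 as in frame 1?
the blue triangle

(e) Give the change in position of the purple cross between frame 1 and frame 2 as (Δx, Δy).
(0.7, 1.5)

The purple cross was at (8.7, 0.9) in frame 1 and (9.4, 2.4) in frame 2.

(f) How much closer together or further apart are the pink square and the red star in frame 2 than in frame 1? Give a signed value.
-0.6

Distance in frame 1: 6.4. Distance in frame 2: 5.8.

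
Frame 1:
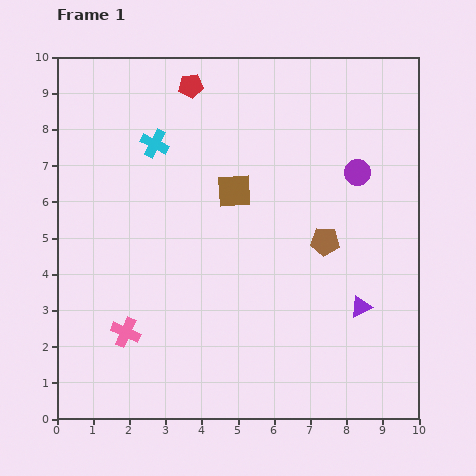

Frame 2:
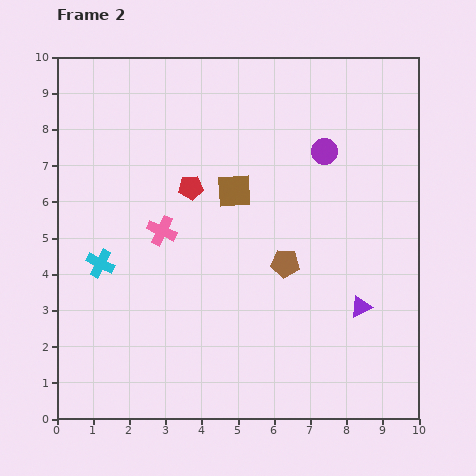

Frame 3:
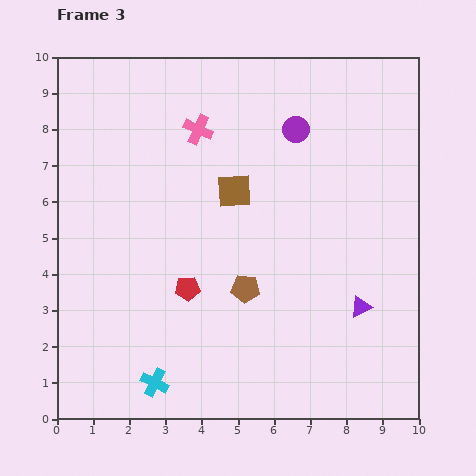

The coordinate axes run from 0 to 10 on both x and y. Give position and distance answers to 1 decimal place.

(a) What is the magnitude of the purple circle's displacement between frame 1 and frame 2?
1.1

The purple circle moved from (8.3, 6.8) to (7.4, 7.4), a distance of √(0.9² + 0.6²) ≈ 1.1.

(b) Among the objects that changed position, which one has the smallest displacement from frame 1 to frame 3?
the purple circle

(moved 2.1)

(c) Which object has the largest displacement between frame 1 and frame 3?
the cyan cross

(moved 6.6; next 5.9)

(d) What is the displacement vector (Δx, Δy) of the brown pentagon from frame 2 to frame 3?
(-1.1, -0.7)

The brown pentagon was at (6.3, 4.3) in frame 2 and (5.2, 3.6) in frame 3.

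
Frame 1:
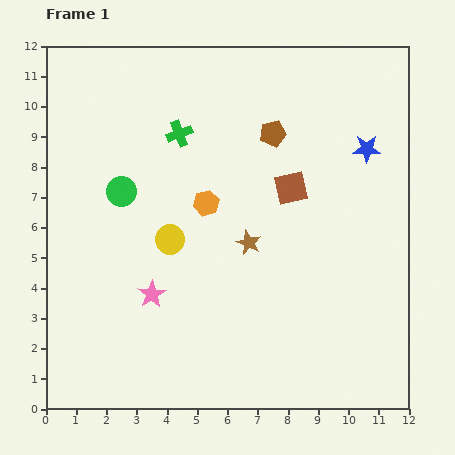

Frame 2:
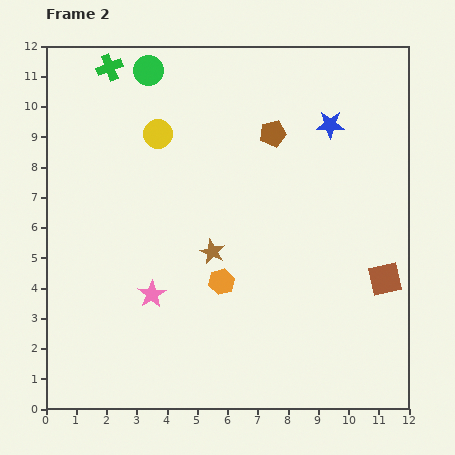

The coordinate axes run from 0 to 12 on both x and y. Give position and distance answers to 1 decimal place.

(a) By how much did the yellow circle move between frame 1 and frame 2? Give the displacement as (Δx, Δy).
(-0.4, 3.5)

The yellow circle was at (4.1, 5.6) in frame 1 and (3.7, 9.1) in frame 2.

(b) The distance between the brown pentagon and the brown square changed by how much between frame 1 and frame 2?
+4.2

Distance in frame 1: 1.9. Distance in frame 2: 6.1.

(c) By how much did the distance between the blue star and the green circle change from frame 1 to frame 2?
-1.9

Distance in frame 1: 8.2. Distance in frame 2: 6.3.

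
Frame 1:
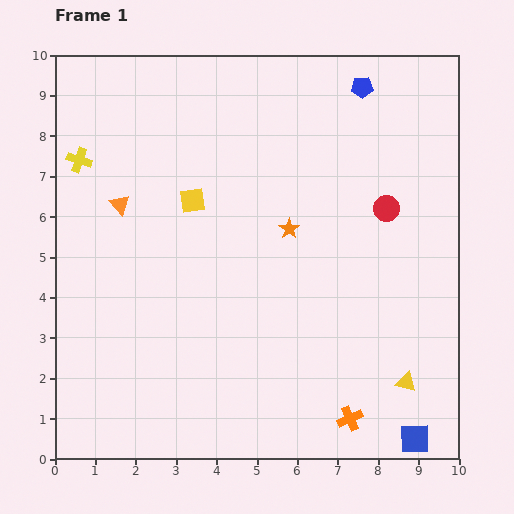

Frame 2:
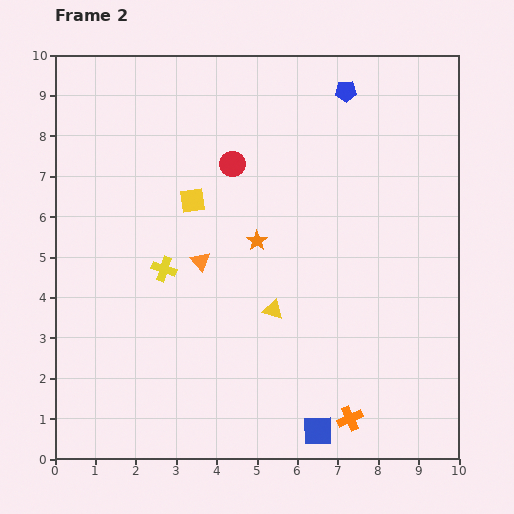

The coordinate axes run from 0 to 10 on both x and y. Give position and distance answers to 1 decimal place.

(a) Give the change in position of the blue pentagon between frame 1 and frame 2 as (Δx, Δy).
(-0.4, -0.1)

The blue pentagon was at (7.6, 9.2) in frame 1 and (7.2, 9.1) in frame 2.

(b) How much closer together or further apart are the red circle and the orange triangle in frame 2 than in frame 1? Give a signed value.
-4.1

Distance in frame 1: 6.6. Distance in frame 2: 2.5.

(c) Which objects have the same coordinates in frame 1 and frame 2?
the yellow square, the orange cross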